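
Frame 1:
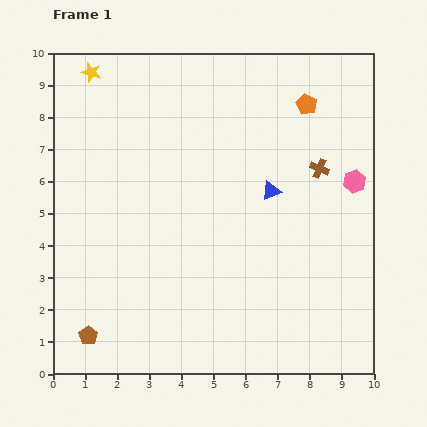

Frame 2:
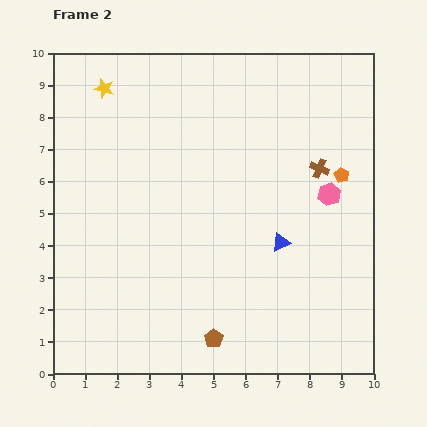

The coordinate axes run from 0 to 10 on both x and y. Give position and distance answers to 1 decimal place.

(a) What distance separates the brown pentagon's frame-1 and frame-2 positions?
3.9

The brown pentagon moved from (1.1, 1.2) to (5.0, 1.1), a distance of √(3.9² + 0.1²) ≈ 3.9.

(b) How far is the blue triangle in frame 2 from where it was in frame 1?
1.6

The blue triangle moved from (6.8, 5.7) to (7.1, 4.1), a distance of √(0.3² + 1.6²) ≈ 1.6.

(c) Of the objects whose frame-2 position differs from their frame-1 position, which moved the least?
the yellow star

(moved 0.6)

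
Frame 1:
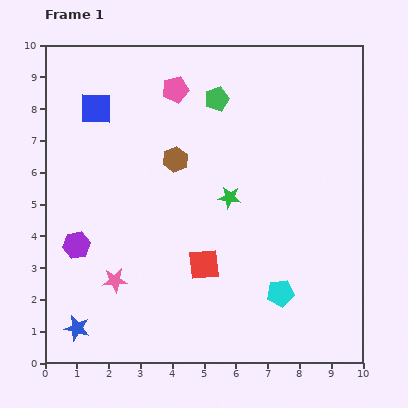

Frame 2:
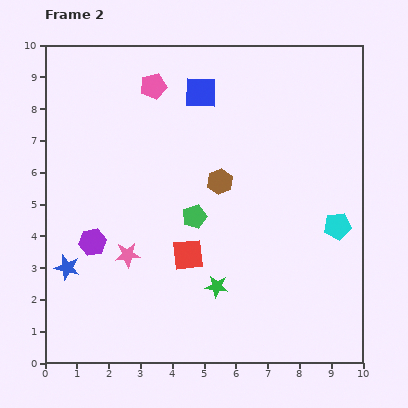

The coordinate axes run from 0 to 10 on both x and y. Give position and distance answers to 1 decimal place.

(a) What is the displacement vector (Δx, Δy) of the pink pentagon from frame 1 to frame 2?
(-0.7, 0.1)

The pink pentagon was at (4.1, 8.6) in frame 1 and (3.4, 8.7) in frame 2.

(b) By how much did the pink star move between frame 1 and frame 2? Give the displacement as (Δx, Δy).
(0.4, 0.8)

The pink star was at (2.2, 2.6) in frame 1 and (2.6, 3.4) in frame 2.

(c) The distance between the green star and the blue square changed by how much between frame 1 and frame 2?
+1.1

Distance in frame 1: 5.0. Distance in frame 2: 6.1.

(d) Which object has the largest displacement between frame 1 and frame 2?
the green pentagon

(moved 3.8; next 3.3)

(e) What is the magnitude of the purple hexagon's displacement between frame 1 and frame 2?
0.5

The purple hexagon moved from (1.0, 3.7) to (1.5, 3.8), a distance of √(0.5² + 0.1²) ≈ 0.5.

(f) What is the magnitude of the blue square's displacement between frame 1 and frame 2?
3.3

The blue square moved from (1.6, 8.0) to (4.9, 8.5), a distance of √(3.3² + 0.5²) ≈ 3.3.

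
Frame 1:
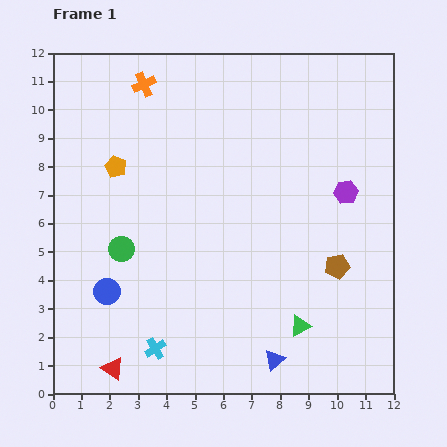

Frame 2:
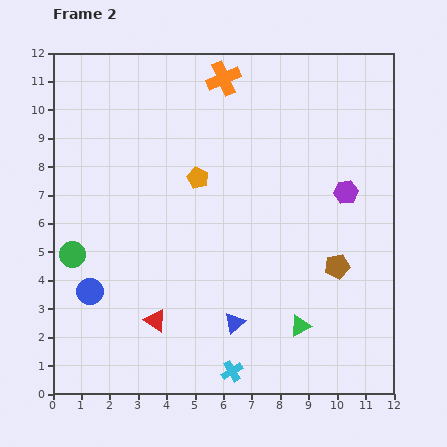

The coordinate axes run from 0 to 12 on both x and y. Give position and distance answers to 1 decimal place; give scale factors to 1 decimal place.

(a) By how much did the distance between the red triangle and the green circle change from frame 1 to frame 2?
-0.5

Distance in frame 1: 4.2. Distance in frame 2: 3.7.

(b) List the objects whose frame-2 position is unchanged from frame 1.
the purple hexagon, the brown pentagon, the green triangle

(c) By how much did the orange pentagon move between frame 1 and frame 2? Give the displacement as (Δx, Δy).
(2.9, -0.4)

The orange pentagon was at (2.2, 8.0) in frame 1 and (5.1, 7.6) in frame 2.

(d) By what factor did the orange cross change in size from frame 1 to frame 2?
1.4×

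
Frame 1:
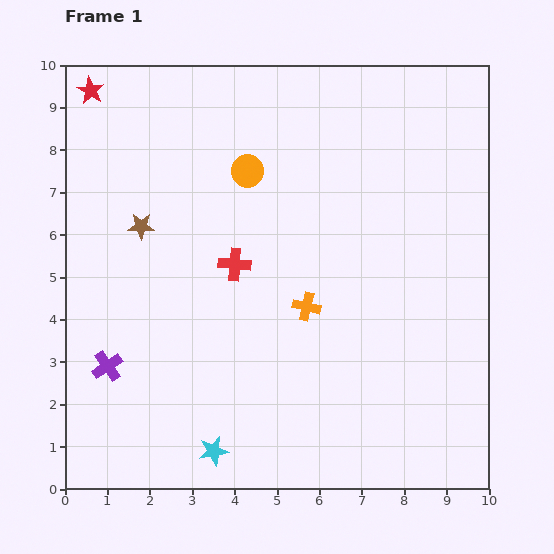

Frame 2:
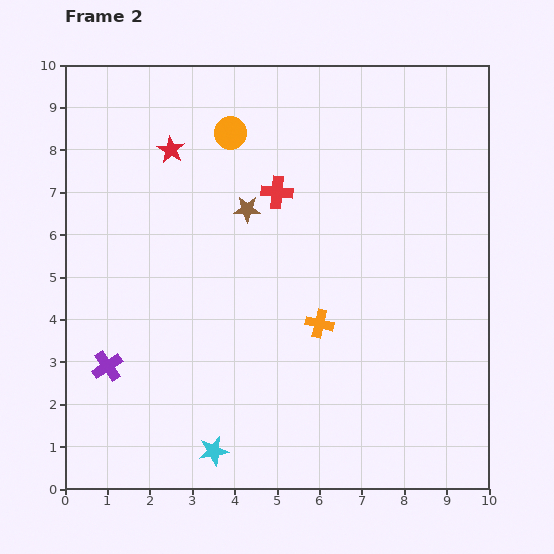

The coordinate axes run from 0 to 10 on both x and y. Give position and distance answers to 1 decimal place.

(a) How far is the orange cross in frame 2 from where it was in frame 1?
0.5

The orange cross moved from (5.7, 4.3) to (6.0, 3.9), a distance of √(0.3² + 0.4²) ≈ 0.5.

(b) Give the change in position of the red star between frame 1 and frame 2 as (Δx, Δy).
(1.9, -1.4)

The red star was at (0.6, 9.4) in frame 1 and (2.5, 8.0) in frame 2.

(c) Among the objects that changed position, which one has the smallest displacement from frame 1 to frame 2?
the orange cross

(moved 0.5)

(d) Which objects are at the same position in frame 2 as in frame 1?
the cyan star, the purple cross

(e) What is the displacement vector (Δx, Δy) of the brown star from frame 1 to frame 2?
(2.5, 0.4)

The brown star was at (1.8, 6.2) in frame 1 and (4.3, 6.6) in frame 2.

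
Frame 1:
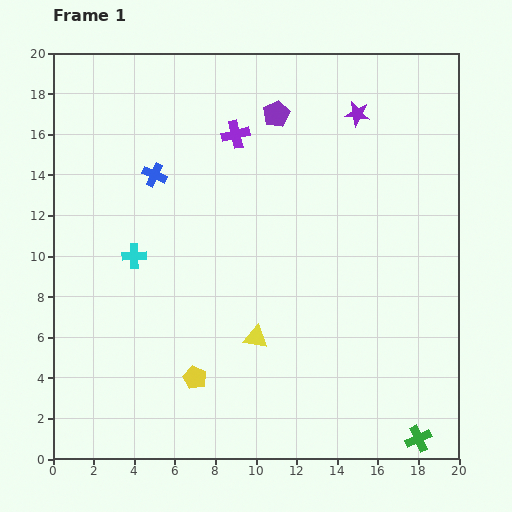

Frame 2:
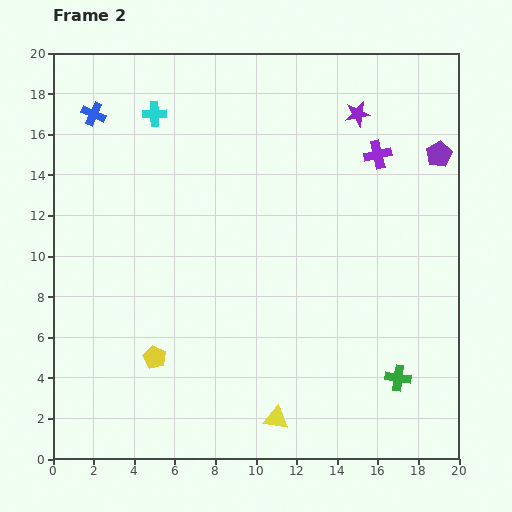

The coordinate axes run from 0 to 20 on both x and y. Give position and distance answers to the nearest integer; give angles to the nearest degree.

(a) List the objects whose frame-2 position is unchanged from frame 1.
the purple star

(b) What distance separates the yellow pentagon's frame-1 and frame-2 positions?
2

The yellow pentagon moved from (7, 4) to (5, 5), a distance of √(2² + 1²) ≈ 2.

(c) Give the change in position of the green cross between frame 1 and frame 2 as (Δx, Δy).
(-1, 3)

The green cross was at (18, 1) in frame 1 and (17, 4) in frame 2.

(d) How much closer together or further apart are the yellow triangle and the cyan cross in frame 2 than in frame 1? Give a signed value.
+9

Distance in frame 1: 7. Distance in frame 2: 16.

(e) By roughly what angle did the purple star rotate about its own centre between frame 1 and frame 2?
20° counter-clockwise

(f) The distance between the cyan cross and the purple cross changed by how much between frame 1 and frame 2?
+3

Distance in frame 1: 8. Distance in frame 2: 11.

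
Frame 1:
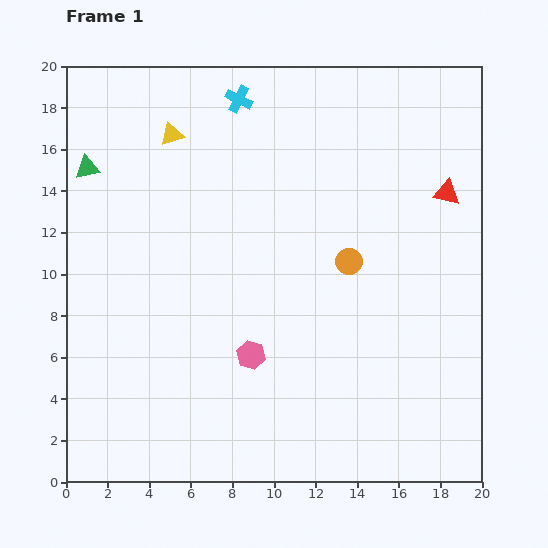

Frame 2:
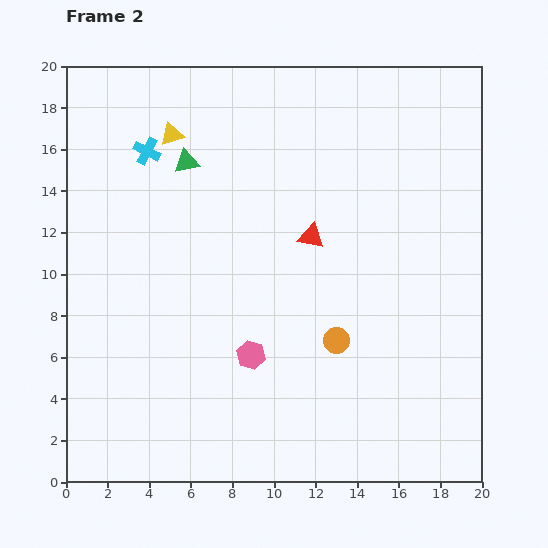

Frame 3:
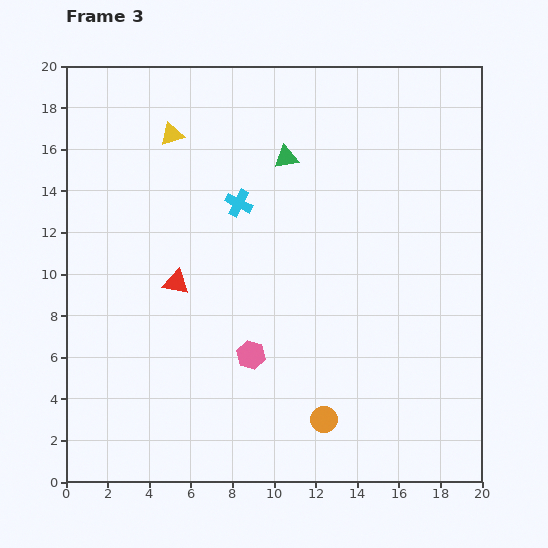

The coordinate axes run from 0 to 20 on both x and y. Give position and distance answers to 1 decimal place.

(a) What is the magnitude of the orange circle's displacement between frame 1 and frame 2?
3.8

The orange circle moved from (13.6, 10.6) to (13.0, 6.8), a distance of √(0.6² + 3.8²) ≈ 3.8.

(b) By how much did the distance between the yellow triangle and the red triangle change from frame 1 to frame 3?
-6.4

Distance in frame 1: 13.5. Distance in frame 3: 7.1.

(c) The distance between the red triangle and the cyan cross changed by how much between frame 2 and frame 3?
-4.1

Distance in frame 2: 8.9. Distance in frame 3: 4.8.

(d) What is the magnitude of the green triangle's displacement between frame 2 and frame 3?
4.8

The green triangle moved from (5.8, 15.4) to (10.6, 15.6), a distance of √(4.8² + 0.2²) ≈ 4.8.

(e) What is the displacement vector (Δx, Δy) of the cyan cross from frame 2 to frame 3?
(4.4, -2.5)

The cyan cross was at (3.9, 15.9) in frame 2 and (8.3, 13.4) in frame 3.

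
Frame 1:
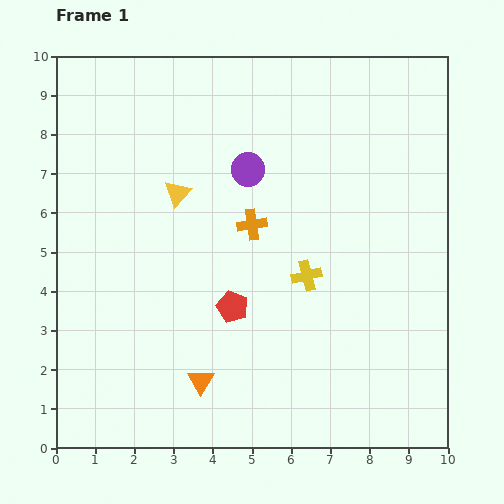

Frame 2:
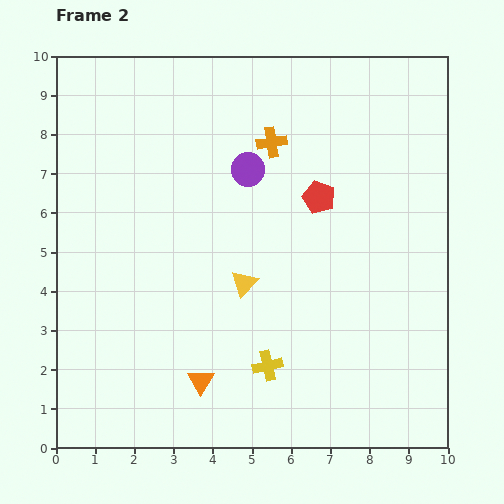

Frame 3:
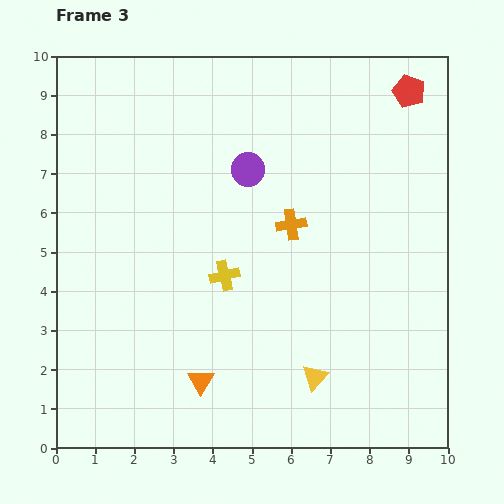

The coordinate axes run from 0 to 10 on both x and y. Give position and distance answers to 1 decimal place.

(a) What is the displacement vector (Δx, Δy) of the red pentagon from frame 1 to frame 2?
(2.2, 2.8)

The red pentagon was at (4.5, 3.6) in frame 1 and (6.7, 6.4) in frame 2.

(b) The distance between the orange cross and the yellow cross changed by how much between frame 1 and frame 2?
+3.8

Distance in frame 1: 1.9. Distance in frame 2: 5.7.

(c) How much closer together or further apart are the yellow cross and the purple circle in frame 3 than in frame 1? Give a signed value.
-0.3

Distance in frame 1: 3.1. Distance in frame 3: 2.8.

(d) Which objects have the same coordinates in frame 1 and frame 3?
the orange triangle, the purple circle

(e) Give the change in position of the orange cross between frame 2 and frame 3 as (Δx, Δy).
(0.5, -2.1)

The orange cross was at (5.5, 7.8) in frame 2 and (6.0, 5.7) in frame 3.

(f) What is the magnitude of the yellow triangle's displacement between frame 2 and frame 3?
3.0

The yellow triangle moved from (4.8, 4.2) to (6.6, 1.8), a distance of √(1.8² + 2.4²) ≈ 3.0.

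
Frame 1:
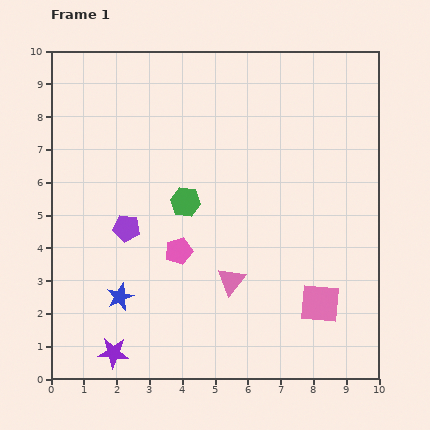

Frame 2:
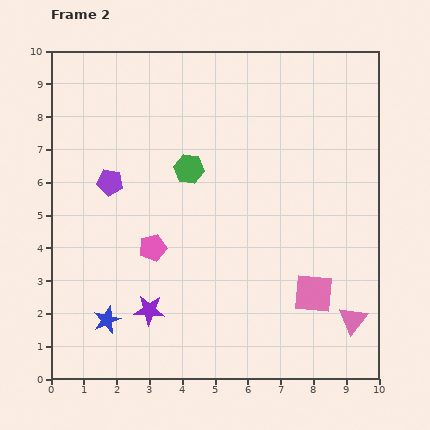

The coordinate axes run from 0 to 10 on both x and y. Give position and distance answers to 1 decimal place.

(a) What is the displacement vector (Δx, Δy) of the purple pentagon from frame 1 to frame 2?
(-0.5, 1.4)

The purple pentagon was at (2.3, 4.6) in frame 1 and (1.8, 6.0) in frame 2.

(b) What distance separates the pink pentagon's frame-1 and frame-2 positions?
0.8

The pink pentagon moved from (3.9, 3.9) to (3.1, 4.0), a distance of √(0.8² + 0.1²) ≈ 0.8.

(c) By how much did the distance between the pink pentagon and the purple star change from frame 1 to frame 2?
-1.8

Distance in frame 1: 3.7. Distance in frame 2: 1.9.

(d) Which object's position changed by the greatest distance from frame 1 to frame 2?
the pink triangle

(moved 3.9; next 1.7)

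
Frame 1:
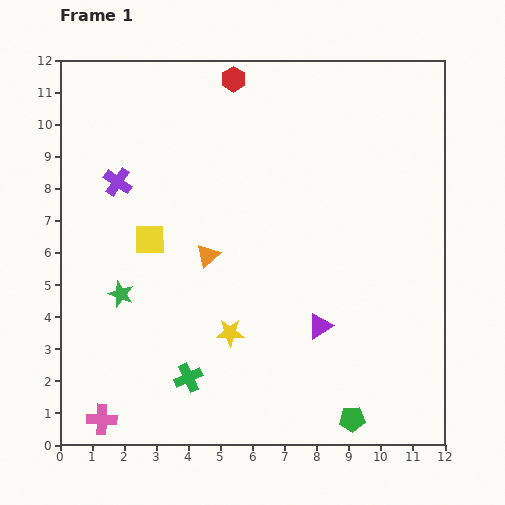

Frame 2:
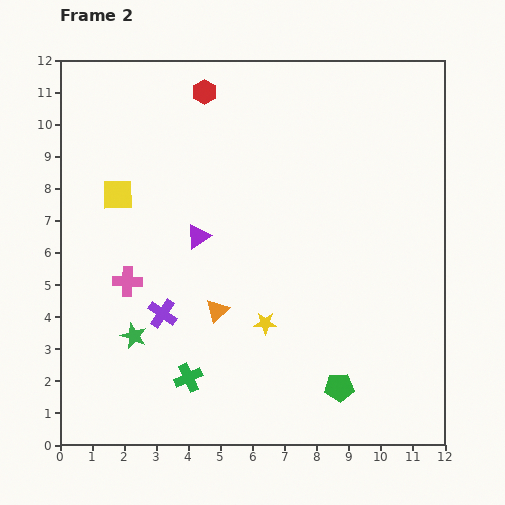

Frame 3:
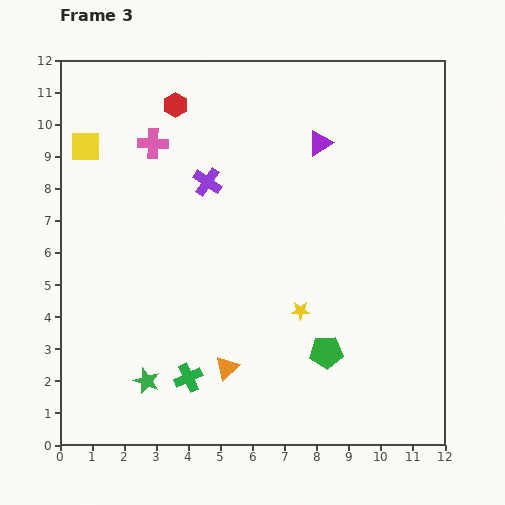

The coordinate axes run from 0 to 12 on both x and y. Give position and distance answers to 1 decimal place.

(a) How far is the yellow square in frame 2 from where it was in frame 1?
1.7

The yellow square moved from (2.8, 6.4) to (1.8, 7.8), a distance of √(1.0² + 1.4²) ≈ 1.7.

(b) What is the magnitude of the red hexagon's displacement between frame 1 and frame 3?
2.0

The red hexagon moved from (5.4, 11.4) to (3.6, 10.6), a distance of √(1.8² + 0.8²) ≈ 2.0.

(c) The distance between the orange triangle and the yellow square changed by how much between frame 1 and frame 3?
+6.3

Distance in frame 1: 1.9. Distance in frame 3: 8.2.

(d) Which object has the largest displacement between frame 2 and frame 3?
the purple triangle

(moved 4.8; next 4.4)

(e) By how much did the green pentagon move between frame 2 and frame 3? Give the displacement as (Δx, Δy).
(-0.4, 1.1)

The green pentagon was at (8.7, 1.8) in frame 2 and (8.3, 2.9) in frame 3.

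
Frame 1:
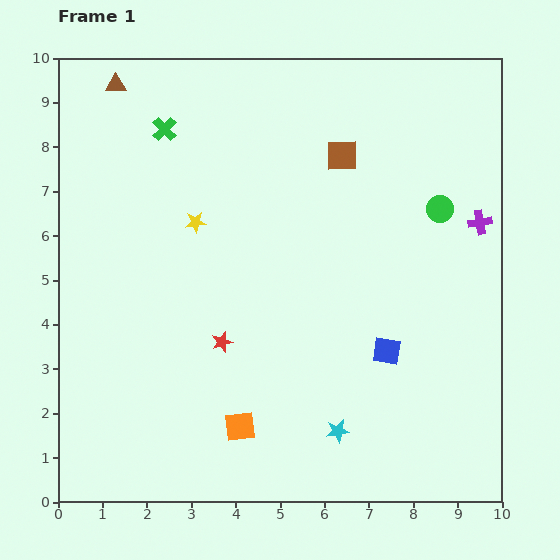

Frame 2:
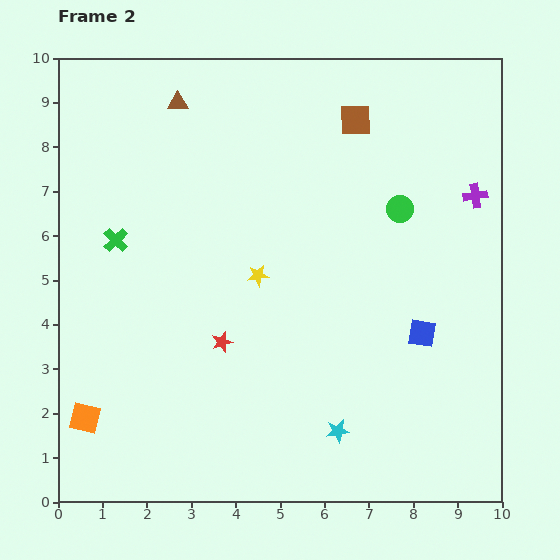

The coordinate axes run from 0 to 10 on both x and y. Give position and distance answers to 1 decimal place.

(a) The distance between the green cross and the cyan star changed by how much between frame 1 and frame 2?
-1.2

Distance in frame 1: 7.8. Distance in frame 2: 6.6.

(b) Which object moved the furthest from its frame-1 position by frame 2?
the orange square

(moved 3.5; next 2.7)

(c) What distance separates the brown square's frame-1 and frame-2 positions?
0.9

The brown square moved from (6.4, 7.8) to (6.7, 8.6), a distance of √(0.3² + 0.8²) ≈ 0.9.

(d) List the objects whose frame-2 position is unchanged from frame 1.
the cyan star, the red star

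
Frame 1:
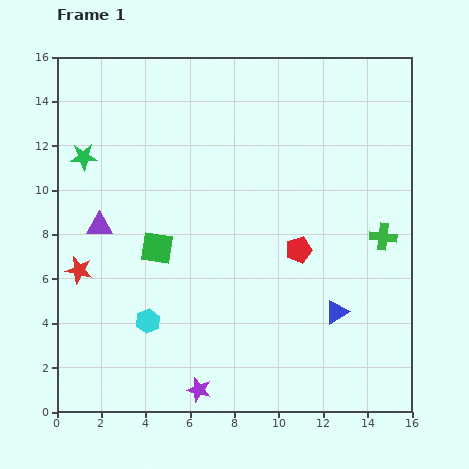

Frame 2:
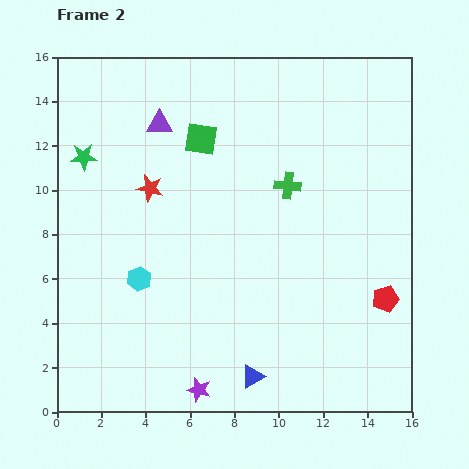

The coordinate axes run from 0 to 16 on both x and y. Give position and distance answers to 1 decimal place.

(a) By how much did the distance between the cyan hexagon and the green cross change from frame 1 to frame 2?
-3.4

Distance in frame 1: 11.3. Distance in frame 2: 7.9.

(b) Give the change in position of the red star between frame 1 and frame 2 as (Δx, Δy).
(3.2, 3.7)

The red star was at (1.0, 6.4) in frame 1 and (4.2, 10.1) in frame 2.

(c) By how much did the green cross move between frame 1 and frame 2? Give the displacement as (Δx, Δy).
(-4.3, 2.3)

The green cross was at (14.7, 7.9) in frame 1 and (10.4, 10.2) in frame 2.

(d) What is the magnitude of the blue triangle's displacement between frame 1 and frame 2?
4.8

The blue triangle moved from (12.6, 4.5) to (8.8, 1.6), a distance of √(3.8² + 2.9²) ≈ 4.8.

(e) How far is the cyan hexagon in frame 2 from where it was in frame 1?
1.9

The cyan hexagon moved from (4.1, 4.1) to (3.7, 6.0), a distance of √(0.4² + 1.9²) ≈ 1.9.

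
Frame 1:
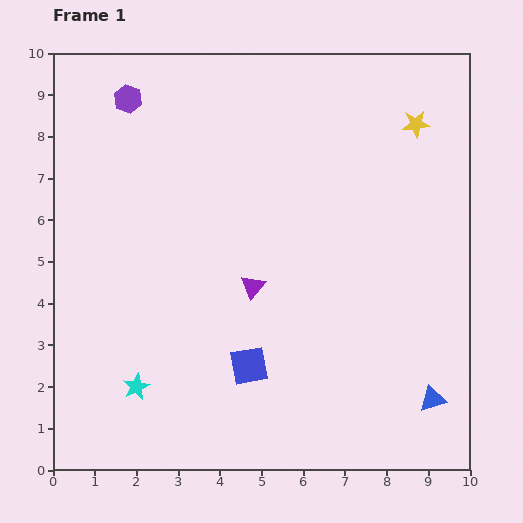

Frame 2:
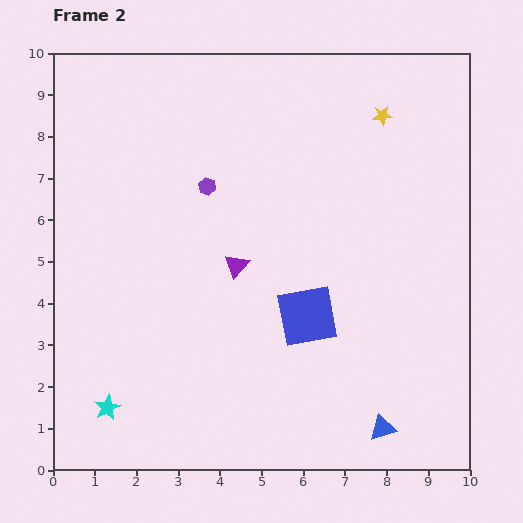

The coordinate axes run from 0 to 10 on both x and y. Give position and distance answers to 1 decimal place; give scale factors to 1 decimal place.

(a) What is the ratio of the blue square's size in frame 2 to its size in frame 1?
1.6×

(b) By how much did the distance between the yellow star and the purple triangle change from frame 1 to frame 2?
-0.5

Distance in frame 1: 5.5. Distance in frame 2: 5.0.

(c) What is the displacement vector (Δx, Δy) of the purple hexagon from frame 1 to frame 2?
(1.9, -2.1)

The purple hexagon was at (1.8, 8.9) in frame 1 and (3.7, 6.8) in frame 2.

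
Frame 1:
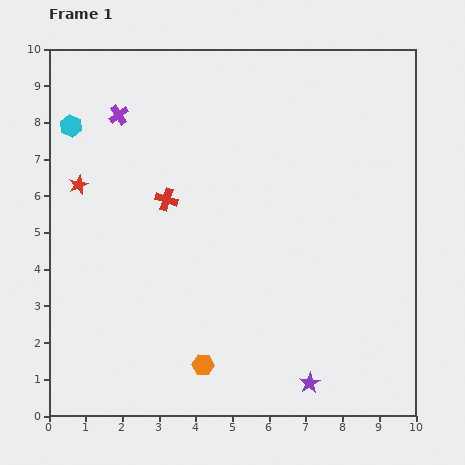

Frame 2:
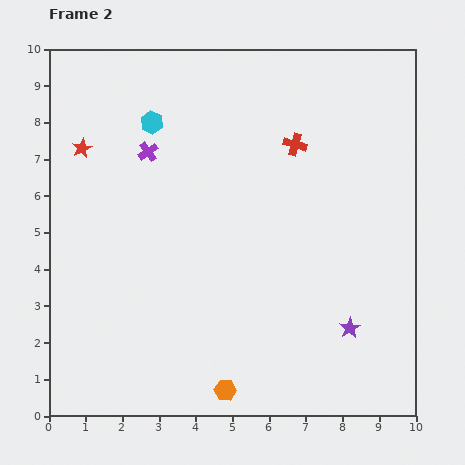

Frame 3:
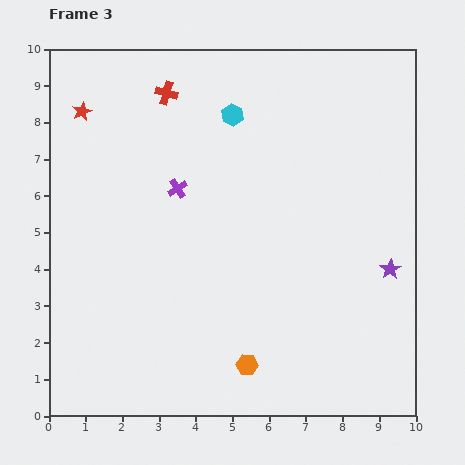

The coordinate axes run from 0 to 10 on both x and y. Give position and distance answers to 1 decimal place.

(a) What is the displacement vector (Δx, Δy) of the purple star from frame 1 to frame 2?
(1.1, 1.5)

The purple star was at (7.1, 0.9) in frame 1 and (8.2, 2.4) in frame 2.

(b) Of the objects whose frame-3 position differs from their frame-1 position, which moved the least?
the orange hexagon

(moved 1.2)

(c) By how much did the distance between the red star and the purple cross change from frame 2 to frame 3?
+1.5

Distance in frame 2: 1.8. Distance in frame 3: 3.3.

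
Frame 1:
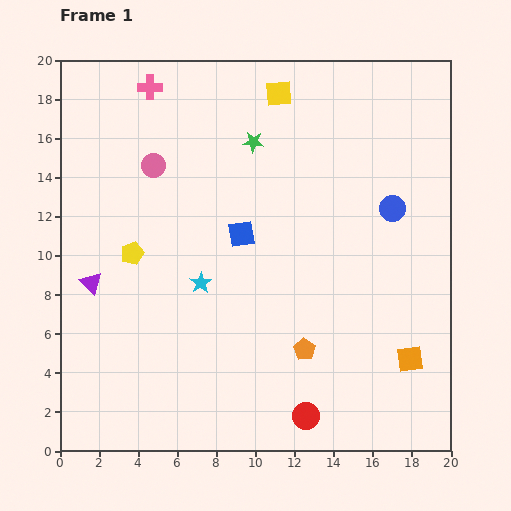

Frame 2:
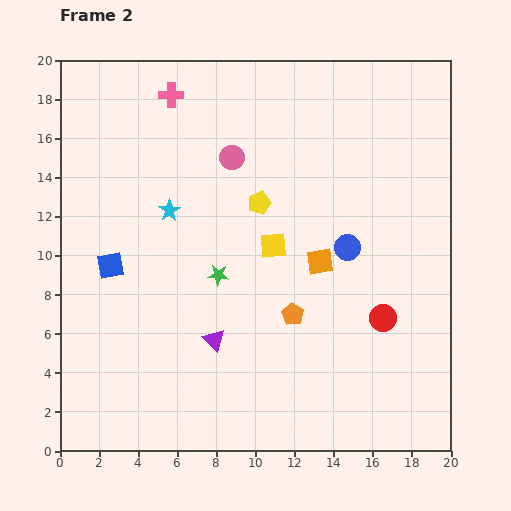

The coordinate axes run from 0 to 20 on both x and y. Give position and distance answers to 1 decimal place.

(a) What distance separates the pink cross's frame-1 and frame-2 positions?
1.2

The pink cross moved from (4.6, 18.6) to (5.7, 18.2), a distance of √(1.1² + 0.4²) ≈ 1.2.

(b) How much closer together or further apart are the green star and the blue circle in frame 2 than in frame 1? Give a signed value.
-1.2

Distance in frame 1: 7.9. Distance in frame 2: 6.7.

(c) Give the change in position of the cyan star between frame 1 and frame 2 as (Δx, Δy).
(-1.6, 3.7)

The cyan star was at (7.2, 8.6) in frame 1 and (5.6, 12.3) in frame 2.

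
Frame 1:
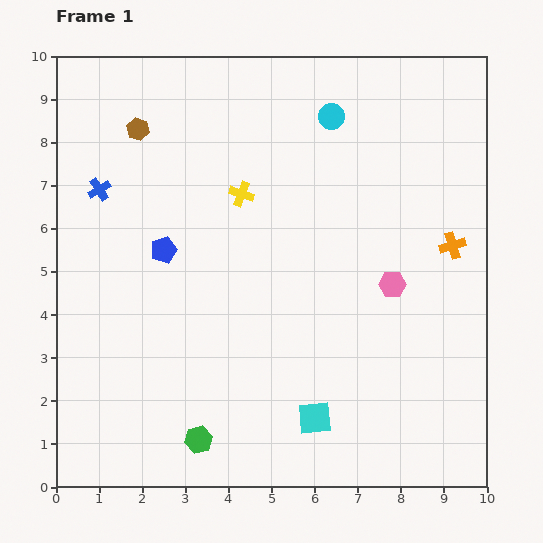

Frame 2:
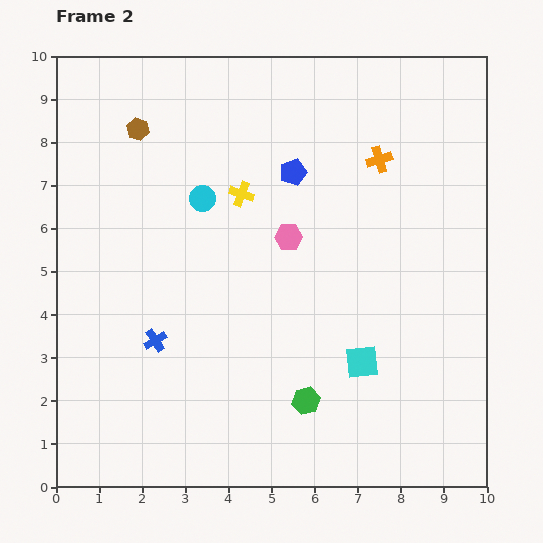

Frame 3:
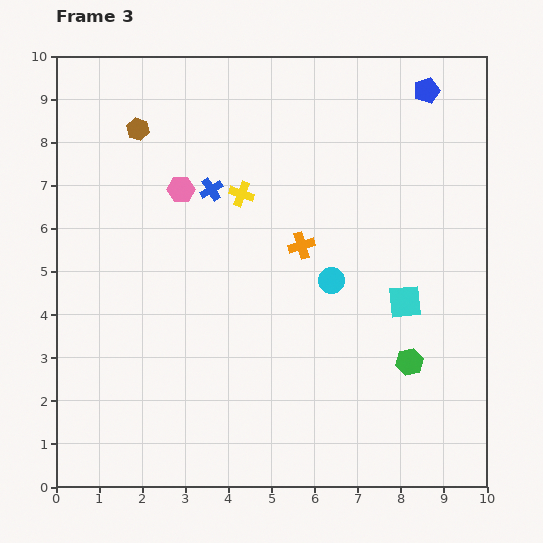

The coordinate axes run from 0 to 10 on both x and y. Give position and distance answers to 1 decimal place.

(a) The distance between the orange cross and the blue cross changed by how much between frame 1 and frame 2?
-1.6

Distance in frame 1: 8.3. Distance in frame 2: 6.7.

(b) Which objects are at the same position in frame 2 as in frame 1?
the brown hexagon, the yellow cross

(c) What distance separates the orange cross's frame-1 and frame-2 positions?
2.6

The orange cross moved from (9.2, 5.6) to (7.5, 7.6), a distance of √(1.7² + 2.0²) ≈ 2.6.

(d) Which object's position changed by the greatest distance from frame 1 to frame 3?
the blue pentagon

(moved 7.1; next 5.4)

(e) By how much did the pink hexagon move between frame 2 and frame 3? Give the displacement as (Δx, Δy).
(-2.5, 1.1)

The pink hexagon was at (5.4, 5.8) in frame 2 and (2.9, 6.9) in frame 3.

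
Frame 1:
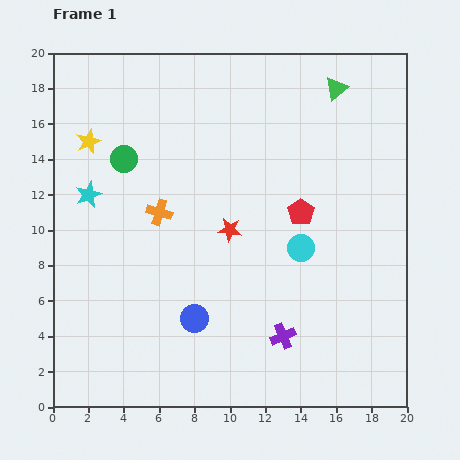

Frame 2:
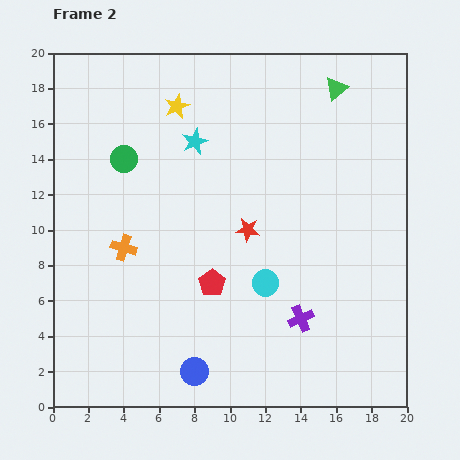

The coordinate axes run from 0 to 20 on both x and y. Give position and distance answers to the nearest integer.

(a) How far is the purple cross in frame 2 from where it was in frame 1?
1

The purple cross moved from (13, 4) to (14, 5), a distance of √(1² + 1²) ≈ 1.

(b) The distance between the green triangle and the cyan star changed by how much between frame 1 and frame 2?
-6

Distance in frame 1: 15. Distance in frame 2: 9.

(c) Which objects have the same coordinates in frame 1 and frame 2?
the green triangle, the green circle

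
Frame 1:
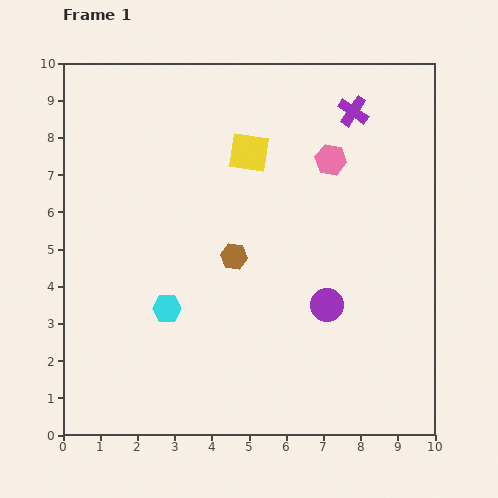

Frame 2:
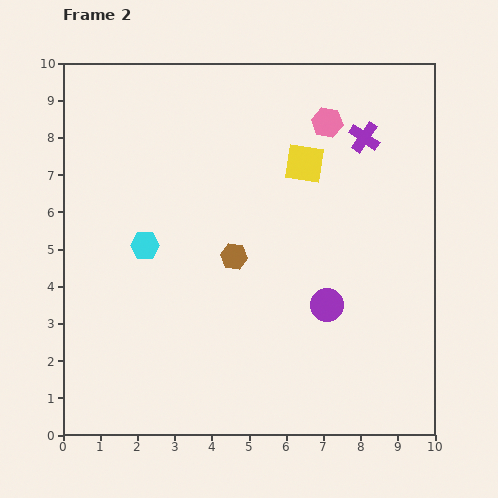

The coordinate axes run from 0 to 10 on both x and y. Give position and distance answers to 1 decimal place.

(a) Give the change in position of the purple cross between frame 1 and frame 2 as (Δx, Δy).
(0.3, -0.7)

The purple cross was at (7.8, 8.7) in frame 1 and (8.1, 8.0) in frame 2.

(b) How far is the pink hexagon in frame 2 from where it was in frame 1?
1.0

The pink hexagon moved from (7.2, 7.4) to (7.1, 8.4), a distance of √(0.1² + 1.0²) ≈ 1.0.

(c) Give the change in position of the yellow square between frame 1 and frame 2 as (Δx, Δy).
(1.5, -0.3)

The yellow square was at (5.0, 7.6) in frame 1 and (6.5, 7.3) in frame 2.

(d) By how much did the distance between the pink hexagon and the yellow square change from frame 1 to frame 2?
-0.9

Distance in frame 1: 2.2. Distance in frame 2: 1.3.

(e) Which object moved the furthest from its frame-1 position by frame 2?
the cyan hexagon

(moved 1.8; next 1.5)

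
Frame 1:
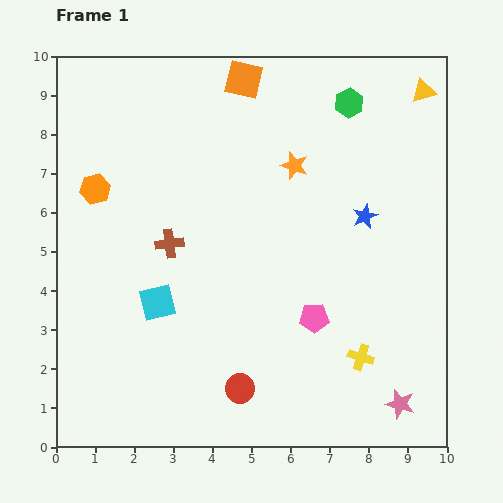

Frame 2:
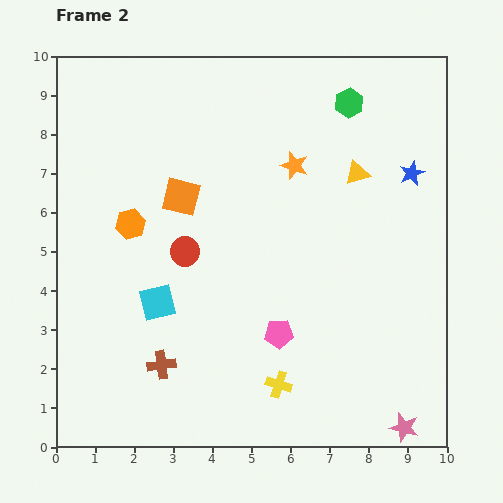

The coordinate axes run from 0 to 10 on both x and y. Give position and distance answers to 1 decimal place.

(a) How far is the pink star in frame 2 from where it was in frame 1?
0.6

The pink star moved from (8.8, 1.1) to (8.9, 0.5), a distance of √(0.1² + 0.6²) ≈ 0.6.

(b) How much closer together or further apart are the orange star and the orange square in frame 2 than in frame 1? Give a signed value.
+0.4

Distance in frame 1: 2.6. Distance in frame 2: 3.0.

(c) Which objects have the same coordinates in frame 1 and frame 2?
the orange star, the green hexagon, the cyan square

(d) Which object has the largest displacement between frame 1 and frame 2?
the red circle

(moved 3.8; next 3.4)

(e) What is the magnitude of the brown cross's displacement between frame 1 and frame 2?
3.1

The brown cross moved from (2.9, 5.2) to (2.7, 2.1), a distance of √(0.2² + 3.1²) ≈ 3.1.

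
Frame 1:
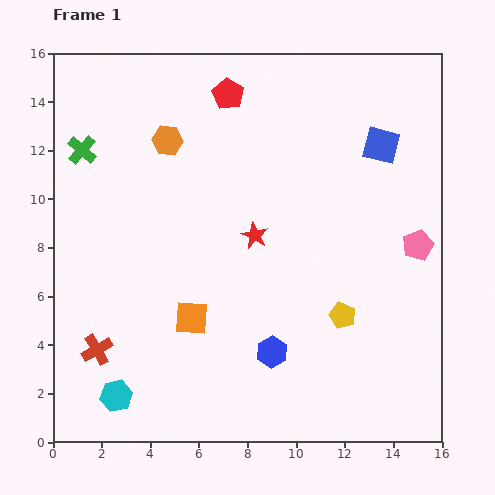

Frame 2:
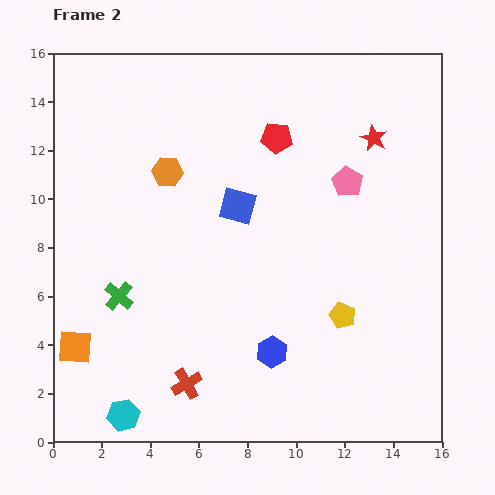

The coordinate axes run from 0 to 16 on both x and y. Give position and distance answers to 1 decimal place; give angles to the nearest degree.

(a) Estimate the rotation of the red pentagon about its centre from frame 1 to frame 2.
25° counter-clockwise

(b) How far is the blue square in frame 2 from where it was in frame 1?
6.4

The blue square moved from (13.5, 12.2) to (7.6, 9.7), a distance of √(5.9² + 2.5²) ≈ 6.4.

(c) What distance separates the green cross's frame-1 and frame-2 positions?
6.2

The green cross moved from (1.2, 12.0) to (2.7, 6.0), a distance of √(1.5² + 6.0²) ≈ 6.2.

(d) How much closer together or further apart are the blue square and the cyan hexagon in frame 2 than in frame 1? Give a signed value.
-5.2

Distance in frame 1: 15.0. Distance in frame 2: 9.8.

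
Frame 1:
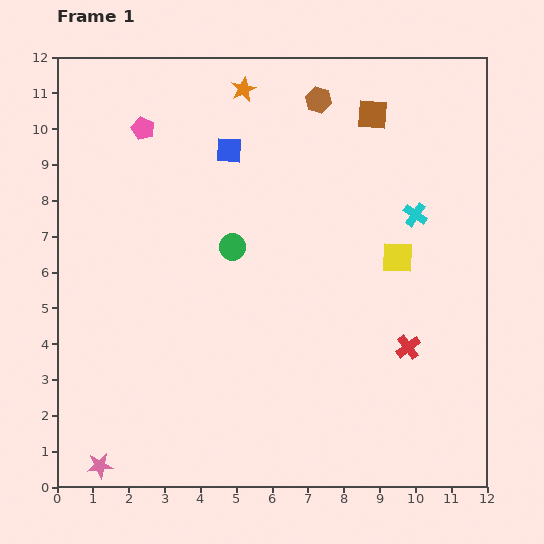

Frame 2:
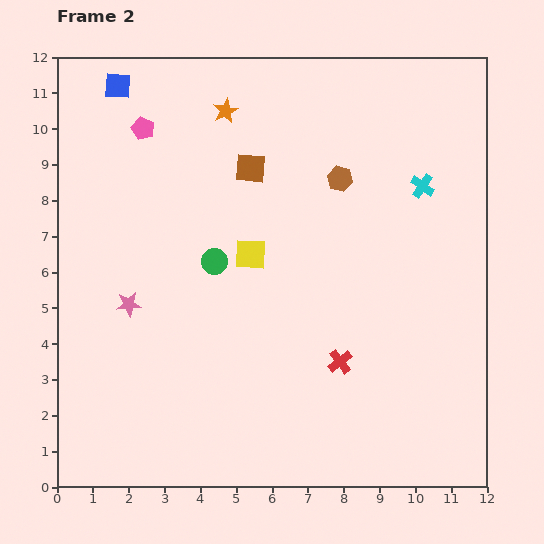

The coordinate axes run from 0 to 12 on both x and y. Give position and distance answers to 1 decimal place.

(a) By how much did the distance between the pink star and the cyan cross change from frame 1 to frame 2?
-2.4

Distance in frame 1: 11.2. Distance in frame 2: 8.8.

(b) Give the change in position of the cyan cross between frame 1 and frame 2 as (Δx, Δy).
(0.2, 0.8)

The cyan cross was at (10.0, 7.6) in frame 1 and (10.2, 8.4) in frame 2.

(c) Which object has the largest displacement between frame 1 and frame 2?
the pink star

(moved 4.6; next 4.1)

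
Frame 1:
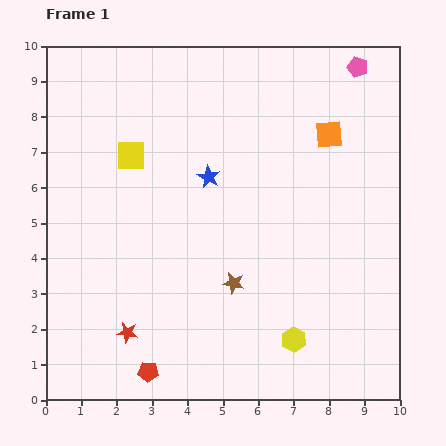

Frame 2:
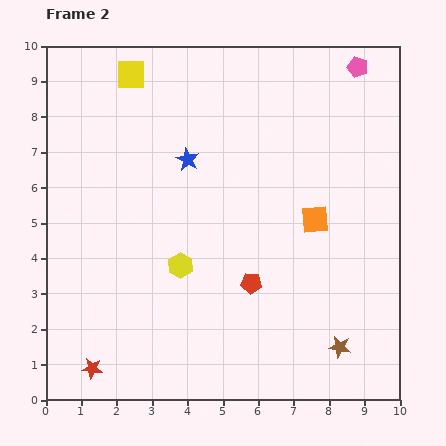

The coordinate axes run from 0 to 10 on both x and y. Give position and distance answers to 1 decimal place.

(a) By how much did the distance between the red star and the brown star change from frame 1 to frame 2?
+3.7

Distance in frame 1: 3.3. Distance in frame 2: 7.0.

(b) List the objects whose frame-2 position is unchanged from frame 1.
the pink pentagon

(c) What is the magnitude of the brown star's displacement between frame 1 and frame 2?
3.5

The brown star moved from (5.3, 3.3) to (8.3, 1.5), a distance of √(3.0² + 1.8²) ≈ 3.5.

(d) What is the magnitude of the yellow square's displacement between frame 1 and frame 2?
2.3

The yellow square moved from (2.4, 6.9) to (2.4, 9.2), a distance of √(0.0² + 2.3²) ≈ 2.3.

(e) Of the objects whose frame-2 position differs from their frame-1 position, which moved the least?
the blue star

(moved 0.8)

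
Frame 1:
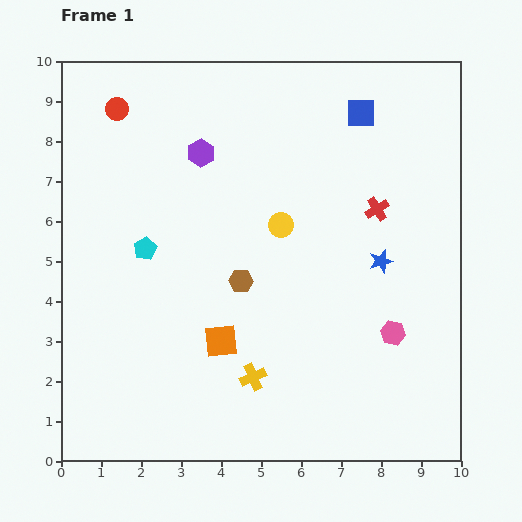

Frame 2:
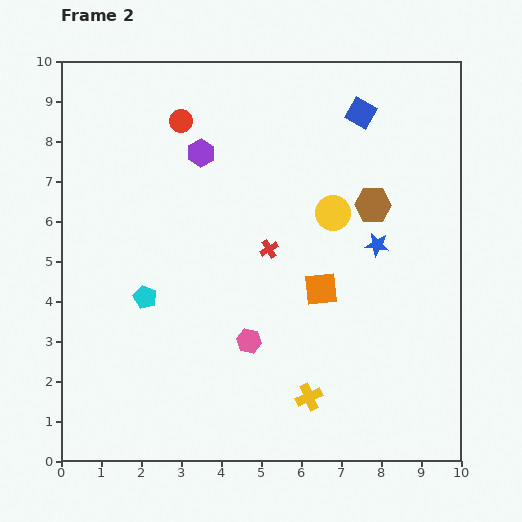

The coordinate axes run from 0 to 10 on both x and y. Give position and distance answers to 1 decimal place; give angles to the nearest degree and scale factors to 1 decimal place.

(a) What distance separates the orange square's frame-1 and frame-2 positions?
2.8

The orange square moved from (4.0, 3.0) to (6.5, 4.3), a distance of √(2.5² + 1.3²) ≈ 2.8.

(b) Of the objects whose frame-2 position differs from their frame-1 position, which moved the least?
the blue star

(moved 0.4)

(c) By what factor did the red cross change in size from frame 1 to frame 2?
0.8×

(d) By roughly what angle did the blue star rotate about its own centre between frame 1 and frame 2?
25° clockwise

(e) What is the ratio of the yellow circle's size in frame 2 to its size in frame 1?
1.4×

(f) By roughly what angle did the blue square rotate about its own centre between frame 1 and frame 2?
30° clockwise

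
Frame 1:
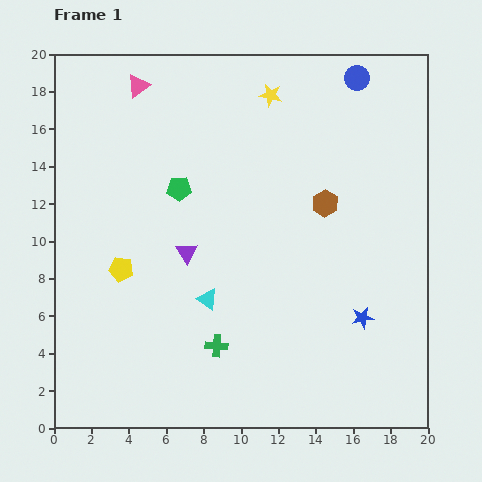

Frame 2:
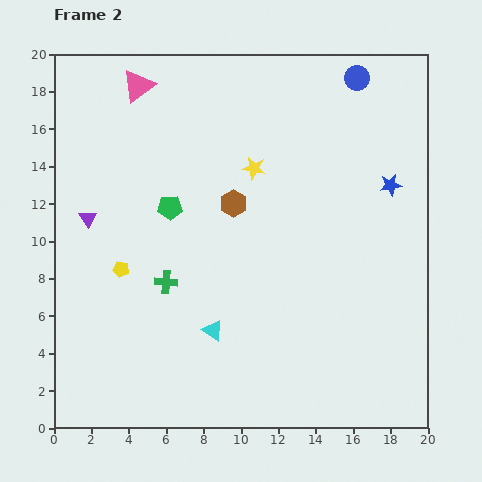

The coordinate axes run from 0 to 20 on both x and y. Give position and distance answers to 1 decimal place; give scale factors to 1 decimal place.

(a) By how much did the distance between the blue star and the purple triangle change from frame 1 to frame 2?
+6.3

Distance in frame 1: 10.0. Distance in frame 2: 16.3.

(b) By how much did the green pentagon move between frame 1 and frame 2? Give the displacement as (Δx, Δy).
(-0.5, -1.0)

The green pentagon was at (6.7, 12.8) in frame 1 and (6.2, 11.8) in frame 2.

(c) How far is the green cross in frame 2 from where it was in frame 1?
4.3

The green cross moved from (8.7, 4.4) to (6.0, 7.8), a distance of √(2.7² + 3.4²) ≈ 4.3.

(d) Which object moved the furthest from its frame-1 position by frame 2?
the blue star

(moved 7.3; next 5.6)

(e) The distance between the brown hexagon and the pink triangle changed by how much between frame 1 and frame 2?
-3.7

Distance in frame 1: 11.8. Distance in frame 2: 8.1.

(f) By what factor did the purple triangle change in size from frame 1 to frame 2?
0.8×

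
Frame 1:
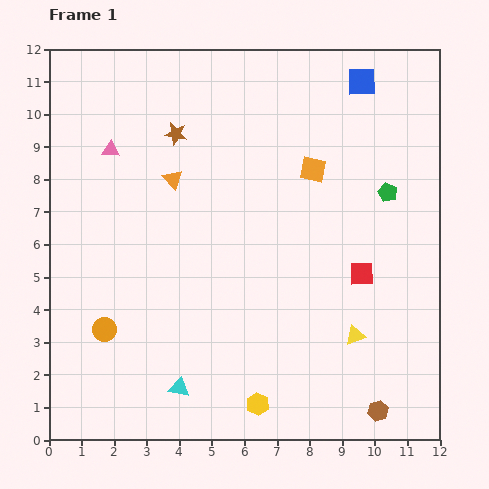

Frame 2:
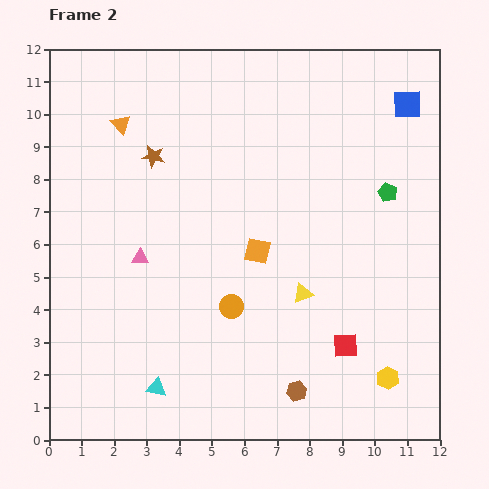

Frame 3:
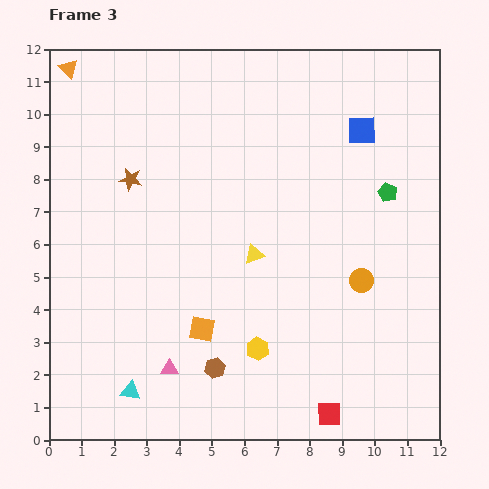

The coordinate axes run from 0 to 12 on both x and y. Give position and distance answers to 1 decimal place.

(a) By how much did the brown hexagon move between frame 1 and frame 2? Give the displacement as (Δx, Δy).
(-2.5, 0.6)

The brown hexagon was at (10.1, 0.9) in frame 1 and (7.6, 1.5) in frame 2.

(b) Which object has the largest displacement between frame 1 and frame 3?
the orange circle

(moved 8.0; next 6.9)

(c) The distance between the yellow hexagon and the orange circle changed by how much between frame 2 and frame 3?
-1.5

Distance in frame 2: 5.3. Distance in frame 3: 3.8.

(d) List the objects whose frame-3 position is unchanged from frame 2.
the green pentagon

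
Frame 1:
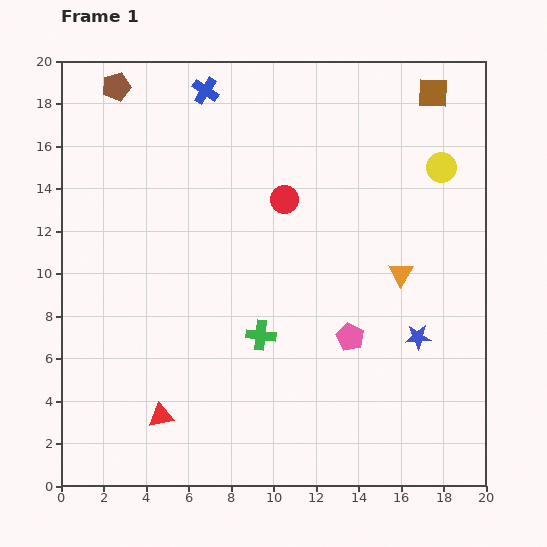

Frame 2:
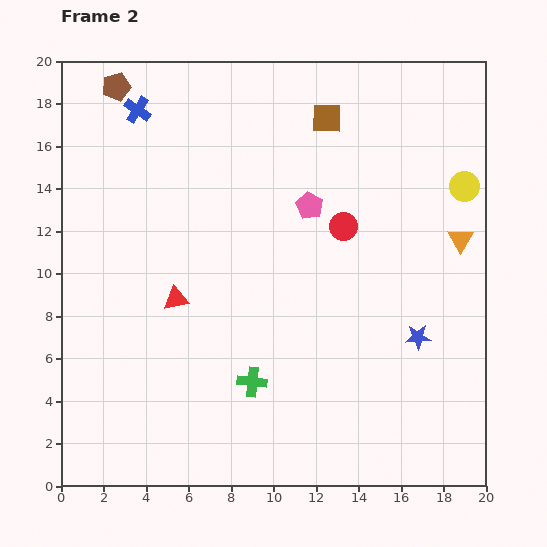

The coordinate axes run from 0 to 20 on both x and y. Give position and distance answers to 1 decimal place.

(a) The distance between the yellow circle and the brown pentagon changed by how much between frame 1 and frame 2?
+1.3

Distance in frame 1: 15.8. Distance in frame 2: 17.1.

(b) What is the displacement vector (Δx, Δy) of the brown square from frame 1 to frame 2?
(-5.0, -1.2)

The brown square was at (17.5, 18.5) in frame 1 and (12.5, 17.3) in frame 2.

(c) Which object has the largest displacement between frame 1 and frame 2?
the pink pentagon

(moved 6.5; next 5.5)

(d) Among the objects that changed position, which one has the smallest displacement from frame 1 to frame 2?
the yellow circle

(moved 1.4)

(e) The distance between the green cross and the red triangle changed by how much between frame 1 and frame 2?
-0.7

Distance in frame 1: 6.0. Distance in frame 2: 5.3.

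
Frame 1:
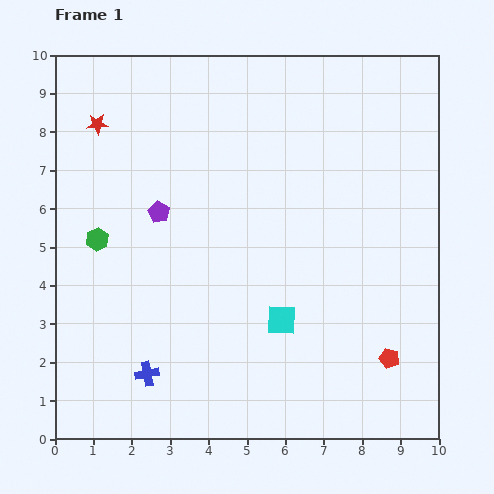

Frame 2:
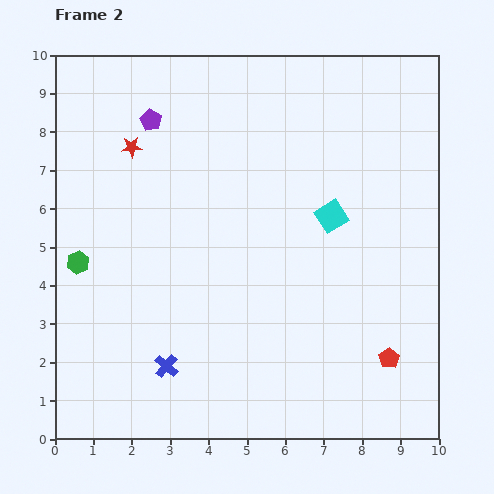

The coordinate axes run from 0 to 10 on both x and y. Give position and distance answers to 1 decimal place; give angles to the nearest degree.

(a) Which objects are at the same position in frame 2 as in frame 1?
the red pentagon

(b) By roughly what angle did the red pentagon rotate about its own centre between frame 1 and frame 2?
22° clockwise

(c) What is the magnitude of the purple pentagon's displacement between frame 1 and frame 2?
2.4

The purple pentagon moved from (2.7, 5.9) to (2.5, 8.3), a distance of √(0.2² + 2.4²) ≈ 2.4.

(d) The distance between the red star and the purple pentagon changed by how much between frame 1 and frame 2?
-1.9

Distance in frame 1: 2.8. Distance in frame 2: 0.9.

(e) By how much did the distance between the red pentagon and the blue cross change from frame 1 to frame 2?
-0.5

Distance in frame 1: 6.3. Distance in frame 2: 5.8.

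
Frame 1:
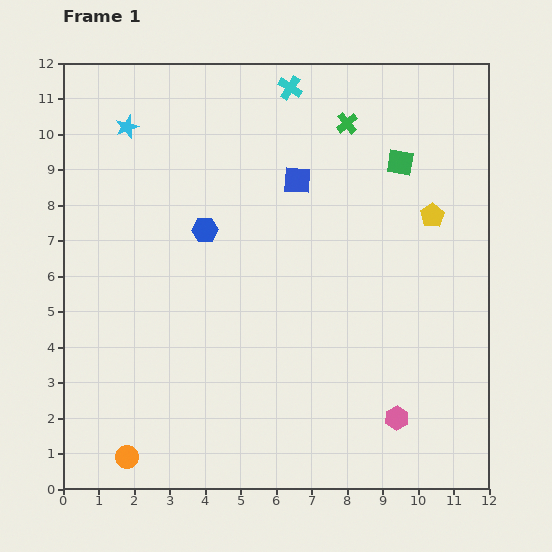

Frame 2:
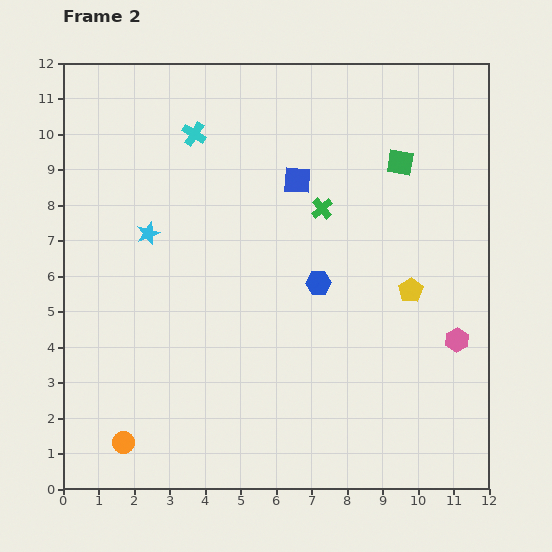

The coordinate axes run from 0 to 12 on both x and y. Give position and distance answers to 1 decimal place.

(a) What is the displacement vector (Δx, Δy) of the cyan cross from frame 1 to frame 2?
(-2.7, -1.3)

The cyan cross was at (6.4, 11.3) in frame 1 and (3.7, 10.0) in frame 2.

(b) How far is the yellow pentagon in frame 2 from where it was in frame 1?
2.2

The yellow pentagon moved from (10.4, 7.7) to (9.8, 5.6), a distance of √(0.6² + 2.1²) ≈ 2.2.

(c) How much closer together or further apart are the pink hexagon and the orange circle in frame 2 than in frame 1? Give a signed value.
+2.1

Distance in frame 1: 7.7. Distance in frame 2: 9.8.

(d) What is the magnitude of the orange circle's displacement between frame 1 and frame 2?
0.4

The orange circle moved from (1.8, 0.9) to (1.7, 1.3), a distance of √(0.1² + 0.4²) ≈ 0.4.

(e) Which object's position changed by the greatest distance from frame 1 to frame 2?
the blue hexagon

(moved 3.5; next 3.1)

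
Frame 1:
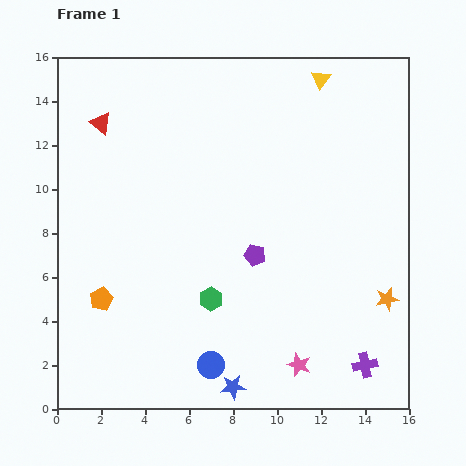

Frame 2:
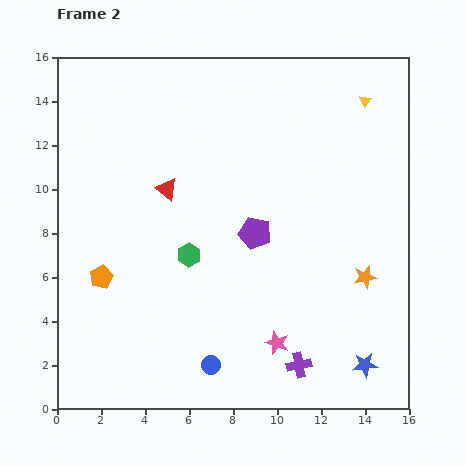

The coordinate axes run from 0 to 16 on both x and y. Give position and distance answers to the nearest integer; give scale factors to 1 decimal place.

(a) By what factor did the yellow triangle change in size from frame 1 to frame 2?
0.6×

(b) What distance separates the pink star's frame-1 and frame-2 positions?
1

The pink star moved from (11, 2) to (10, 3), a distance of √(1² + 1²) ≈ 1.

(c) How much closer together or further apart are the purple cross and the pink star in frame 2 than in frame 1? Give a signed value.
-2

Distance in frame 1: 3. Distance in frame 2: 1.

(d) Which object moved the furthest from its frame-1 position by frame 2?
the blue star

(moved 6; next 4)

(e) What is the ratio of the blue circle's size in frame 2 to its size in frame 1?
0.7×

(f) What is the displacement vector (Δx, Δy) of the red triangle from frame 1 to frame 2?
(3, -3)

The red triangle was at (2, 13) in frame 1 and (5, 10) in frame 2.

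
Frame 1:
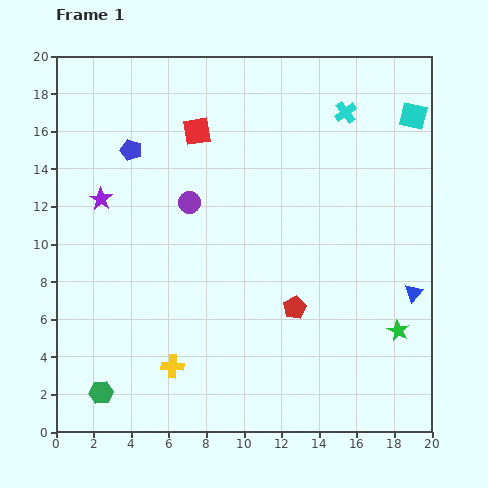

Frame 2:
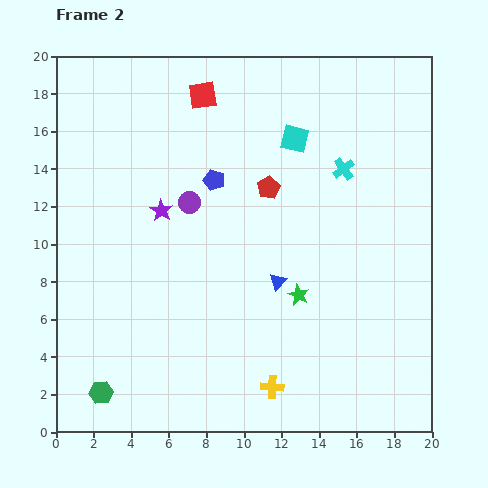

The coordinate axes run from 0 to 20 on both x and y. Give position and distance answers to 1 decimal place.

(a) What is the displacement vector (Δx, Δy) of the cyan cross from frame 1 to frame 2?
(-0.1, -3.0)

The cyan cross was at (15.4, 17.0) in frame 1 and (15.3, 14.0) in frame 2.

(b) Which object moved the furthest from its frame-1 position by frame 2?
the blue triangle

(moved 7.2; next 6.6)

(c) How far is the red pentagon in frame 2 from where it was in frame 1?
6.6

The red pentagon moved from (12.7, 6.6) to (11.3, 13.0), a distance of √(1.4² + 6.4²) ≈ 6.6.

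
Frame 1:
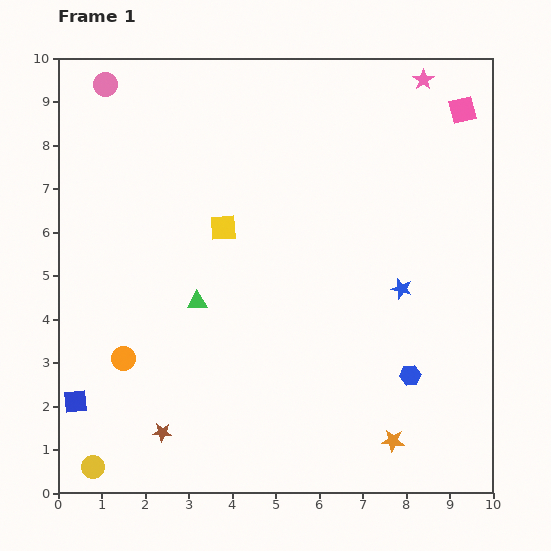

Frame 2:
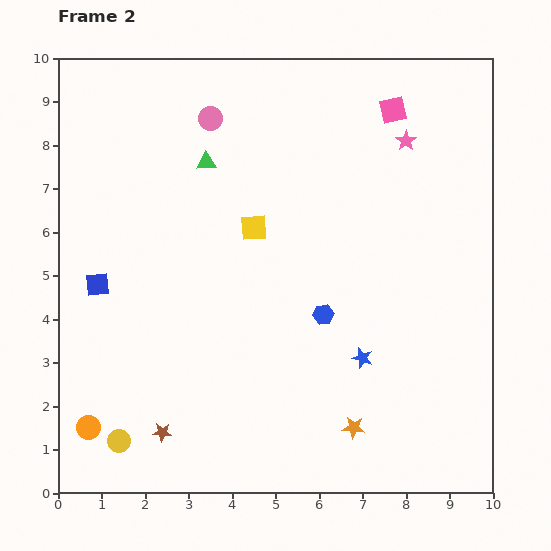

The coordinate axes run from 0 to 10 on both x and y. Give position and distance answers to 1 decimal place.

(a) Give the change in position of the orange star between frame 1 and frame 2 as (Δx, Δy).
(-0.9, 0.3)

The orange star was at (7.7, 1.2) in frame 1 and (6.8, 1.5) in frame 2.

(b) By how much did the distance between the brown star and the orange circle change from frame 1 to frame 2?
-0.2

Distance in frame 1: 1.9. Distance in frame 2: 1.7.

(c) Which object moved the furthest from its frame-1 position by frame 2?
the green triangle

(moved 3.2; next 2.7)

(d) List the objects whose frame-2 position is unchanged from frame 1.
the brown star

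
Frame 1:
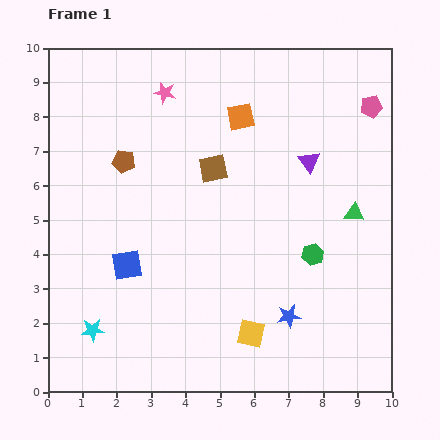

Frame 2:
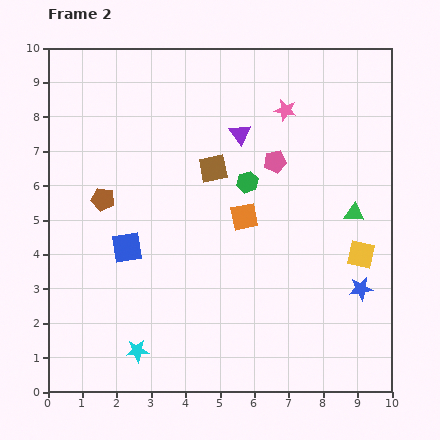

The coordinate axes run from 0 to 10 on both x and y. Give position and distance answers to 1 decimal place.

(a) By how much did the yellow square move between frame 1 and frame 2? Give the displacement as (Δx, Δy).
(3.2, 2.3)

The yellow square was at (5.9, 1.7) in frame 1 and (9.1, 4.0) in frame 2.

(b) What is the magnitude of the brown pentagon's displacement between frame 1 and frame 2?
1.3

The brown pentagon moved from (2.2, 6.7) to (1.6, 5.6), a distance of √(0.6² + 1.1²) ≈ 1.3.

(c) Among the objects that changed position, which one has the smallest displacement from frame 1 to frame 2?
the blue square

(moved 0.5)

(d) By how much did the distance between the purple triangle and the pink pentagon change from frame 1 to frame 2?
-1.1

Distance in frame 1: 2.4. Distance in frame 2: 1.3.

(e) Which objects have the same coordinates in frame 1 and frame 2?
the brown square, the green triangle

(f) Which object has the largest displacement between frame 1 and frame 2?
the yellow square

(moved 3.9; next 3.5)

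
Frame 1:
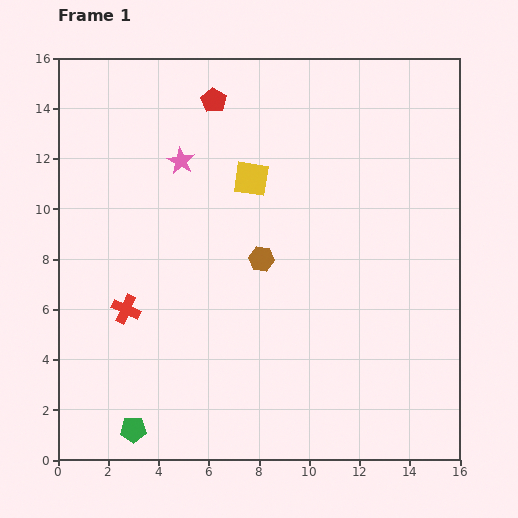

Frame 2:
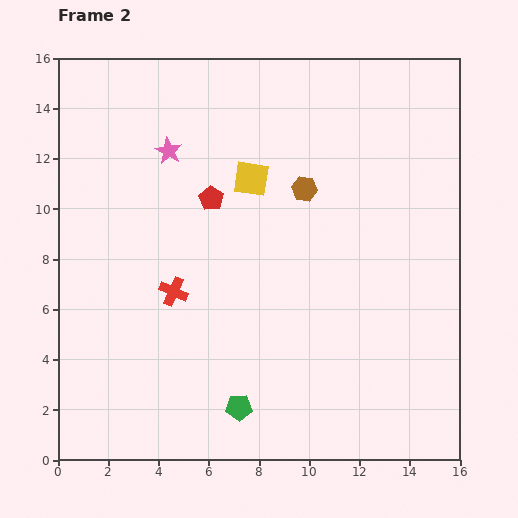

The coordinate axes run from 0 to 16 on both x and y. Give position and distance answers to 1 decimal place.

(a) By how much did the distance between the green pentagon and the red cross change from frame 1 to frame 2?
+0.5

Distance in frame 1: 4.8. Distance in frame 2: 5.3.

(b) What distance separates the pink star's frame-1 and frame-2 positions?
0.6

The pink star moved from (4.9, 11.9) to (4.4, 12.3), a distance of √(0.5² + 0.4²) ≈ 0.6.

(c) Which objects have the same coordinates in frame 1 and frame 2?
the yellow square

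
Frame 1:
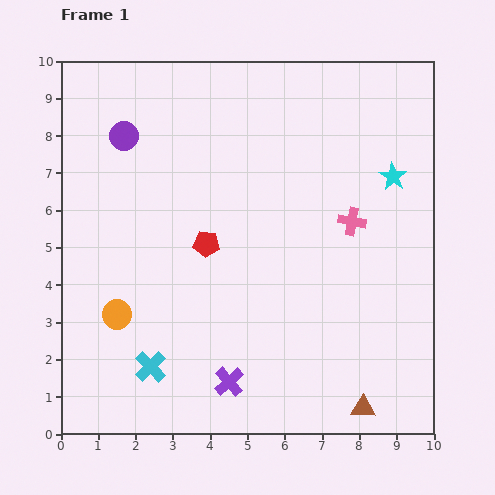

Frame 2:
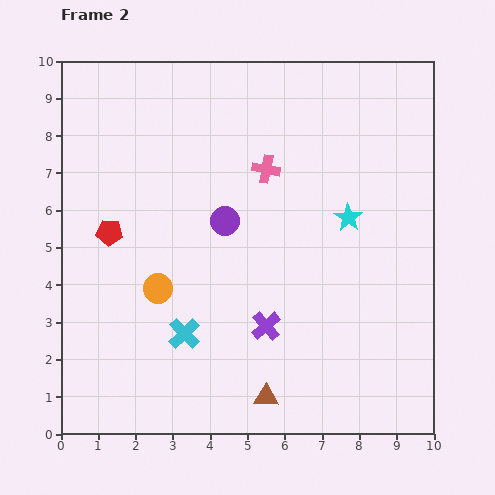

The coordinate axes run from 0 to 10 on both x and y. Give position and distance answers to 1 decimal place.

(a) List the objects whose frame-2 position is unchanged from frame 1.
none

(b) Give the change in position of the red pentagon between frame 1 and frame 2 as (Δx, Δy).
(-2.6, 0.3)

The red pentagon was at (3.9, 5.1) in frame 1 and (1.3, 5.4) in frame 2.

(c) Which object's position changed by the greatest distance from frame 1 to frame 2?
the purple circle

(moved 3.5; next 2.7)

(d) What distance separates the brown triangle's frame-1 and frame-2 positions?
2.6

The brown triangle moved from (8.1, 0.7) to (5.5, 1.0), a distance of √(2.6² + 0.3²) ≈ 2.6.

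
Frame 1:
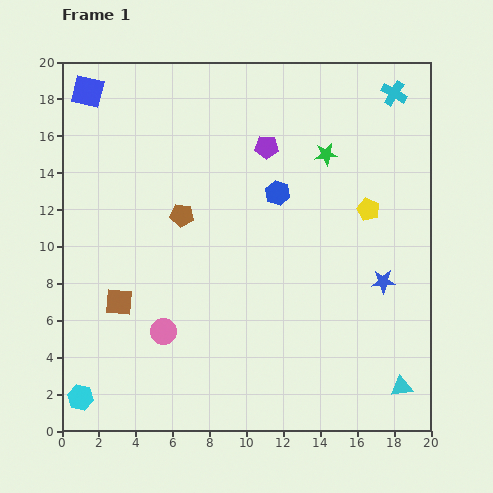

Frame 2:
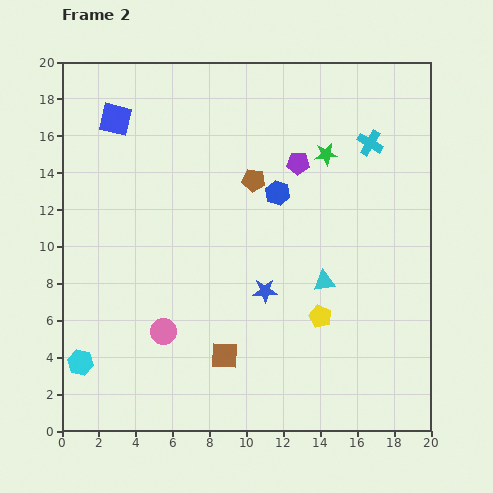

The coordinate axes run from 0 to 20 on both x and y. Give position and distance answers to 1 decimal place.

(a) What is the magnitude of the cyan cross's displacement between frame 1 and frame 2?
3.0

The cyan cross moved from (18.0, 18.3) to (16.7, 15.6), a distance of √(1.3² + 2.7²) ≈ 3.0.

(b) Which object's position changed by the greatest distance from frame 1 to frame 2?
the cyan triangle

(moved 7.1; next 6.4)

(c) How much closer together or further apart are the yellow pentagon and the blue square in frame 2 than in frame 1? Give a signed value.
-1.1

Distance in frame 1: 16.5. Distance in frame 2: 15.4.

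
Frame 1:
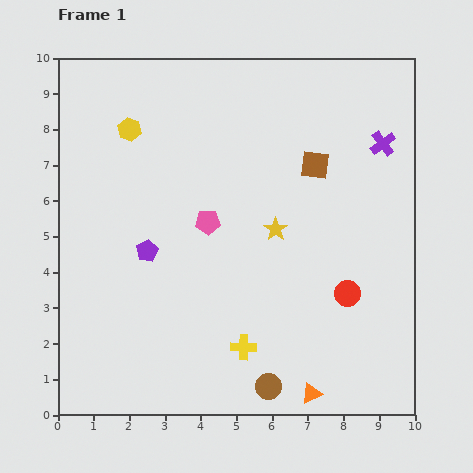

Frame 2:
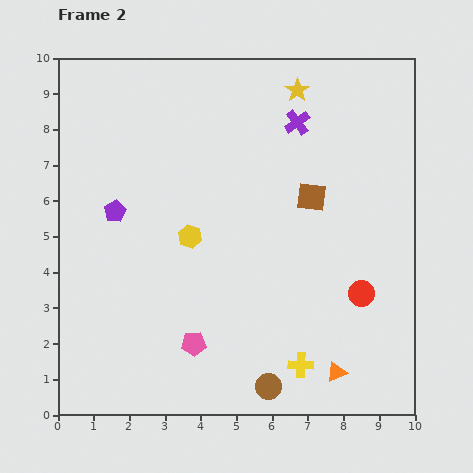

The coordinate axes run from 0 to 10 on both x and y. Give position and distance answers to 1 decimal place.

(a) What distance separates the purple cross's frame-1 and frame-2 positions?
2.5

The purple cross moved from (9.1, 7.6) to (6.7, 8.2), a distance of √(2.4² + 0.6²) ≈ 2.5.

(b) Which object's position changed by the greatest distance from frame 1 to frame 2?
the yellow star

(moved 3.9; next 3.4)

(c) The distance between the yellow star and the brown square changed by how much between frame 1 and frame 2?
+0.9

Distance in frame 1: 2.1. Distance in frame 2: 3.0.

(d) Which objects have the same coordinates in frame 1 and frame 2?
the brown circle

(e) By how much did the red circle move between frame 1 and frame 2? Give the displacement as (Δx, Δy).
(0.4, 0.0)

The red circle was at (8.1, 3.4) in frame 1 and (8.5, 3.4) in frame 2.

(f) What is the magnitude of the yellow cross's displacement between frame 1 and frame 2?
1.7

The yellow cross moved from (5.2, 1.9) to (6.8, 1.4), a distance of √(1.6² + 0.5²) ≈ 1.7.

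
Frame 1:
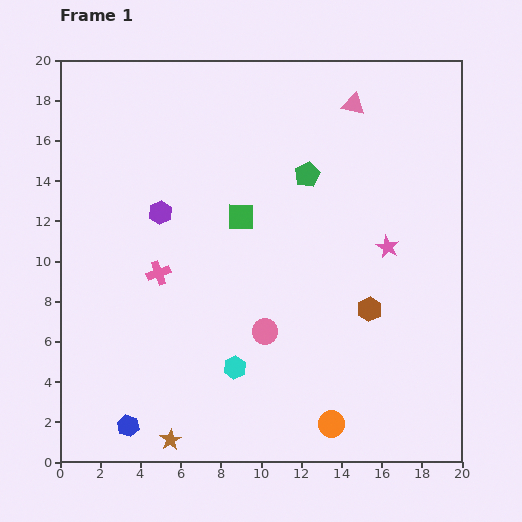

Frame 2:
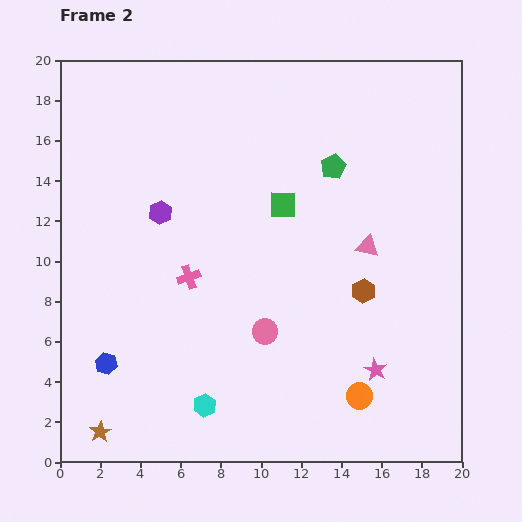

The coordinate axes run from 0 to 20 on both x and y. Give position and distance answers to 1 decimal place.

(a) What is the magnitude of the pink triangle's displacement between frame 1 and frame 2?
7.1

The pink triangle moved from (14.6, 17.8) to (15.3, 10.7), a distance of √(0.7² + 7.1²) ≈ 7.1.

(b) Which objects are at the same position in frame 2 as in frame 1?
the purple hexagon, the pink circle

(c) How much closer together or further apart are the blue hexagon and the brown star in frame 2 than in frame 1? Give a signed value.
+1.2

Distance in frame 1: 2.2. Distance in frame 2: 3.4.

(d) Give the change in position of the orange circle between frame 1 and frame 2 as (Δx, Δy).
(1.4, 1.4)

The orange circle was at (13.5, 1.9) in frame 1 and (14.9, 3.3) in frame 2.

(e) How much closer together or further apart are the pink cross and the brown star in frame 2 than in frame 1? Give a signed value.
+0.6

Distance in frame 1: 8.3. Distance in frame 2: 8.9.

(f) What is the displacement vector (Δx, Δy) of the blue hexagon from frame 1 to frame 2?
(-1.1, 3.1)

The blue hexagon was at (3.4, 1.8) in frame 1 and (2.3, 4.9) in frame 2.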